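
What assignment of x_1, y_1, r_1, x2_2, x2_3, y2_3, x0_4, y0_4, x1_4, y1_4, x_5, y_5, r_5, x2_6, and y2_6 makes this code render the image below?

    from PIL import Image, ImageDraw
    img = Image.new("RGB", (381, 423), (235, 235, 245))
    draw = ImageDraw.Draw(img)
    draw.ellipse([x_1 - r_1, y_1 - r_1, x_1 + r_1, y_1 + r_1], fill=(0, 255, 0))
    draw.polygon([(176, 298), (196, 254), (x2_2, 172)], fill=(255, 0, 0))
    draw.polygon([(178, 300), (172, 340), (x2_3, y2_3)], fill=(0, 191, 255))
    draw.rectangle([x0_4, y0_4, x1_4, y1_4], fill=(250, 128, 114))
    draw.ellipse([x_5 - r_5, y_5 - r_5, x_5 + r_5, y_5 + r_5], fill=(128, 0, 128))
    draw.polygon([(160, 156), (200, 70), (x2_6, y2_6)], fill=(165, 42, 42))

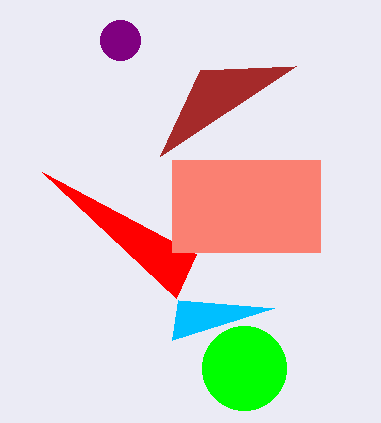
x_1 = 244, y_1 = 368, r_1 = 42, x2_2 = 42, x2_3 = 274, y2_3 = 308, x0_4 = 172, y0_4 = 160, x1_4 = 320, y1_4 = 252, x_5 = 120, y_5 = 40, r_5 = 20, x2_6 = 296, y2_6 = 66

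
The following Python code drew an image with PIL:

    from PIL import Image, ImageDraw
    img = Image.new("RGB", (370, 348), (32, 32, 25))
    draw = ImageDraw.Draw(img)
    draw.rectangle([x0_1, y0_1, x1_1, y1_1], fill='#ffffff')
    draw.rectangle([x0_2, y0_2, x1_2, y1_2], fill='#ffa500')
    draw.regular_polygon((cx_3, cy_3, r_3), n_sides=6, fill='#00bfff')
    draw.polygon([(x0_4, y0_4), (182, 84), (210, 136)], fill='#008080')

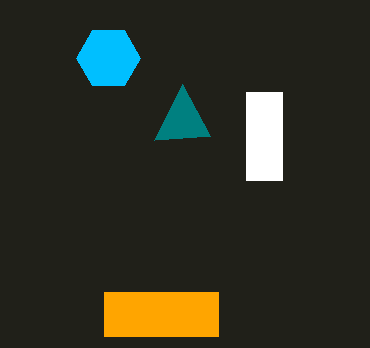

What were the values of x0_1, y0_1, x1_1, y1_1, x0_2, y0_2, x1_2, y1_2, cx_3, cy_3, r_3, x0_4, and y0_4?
x0_1 = 246
y0_1 = 92
x1_1 = 282
y1_1 = 180
x0_2 = 104
y0_2 = 292
x1_2 = 218
y1_2 = 336
cx_3 = 108
cy_3 = 58
r_3 = 32
x0_4 = 154
y0_4 = 140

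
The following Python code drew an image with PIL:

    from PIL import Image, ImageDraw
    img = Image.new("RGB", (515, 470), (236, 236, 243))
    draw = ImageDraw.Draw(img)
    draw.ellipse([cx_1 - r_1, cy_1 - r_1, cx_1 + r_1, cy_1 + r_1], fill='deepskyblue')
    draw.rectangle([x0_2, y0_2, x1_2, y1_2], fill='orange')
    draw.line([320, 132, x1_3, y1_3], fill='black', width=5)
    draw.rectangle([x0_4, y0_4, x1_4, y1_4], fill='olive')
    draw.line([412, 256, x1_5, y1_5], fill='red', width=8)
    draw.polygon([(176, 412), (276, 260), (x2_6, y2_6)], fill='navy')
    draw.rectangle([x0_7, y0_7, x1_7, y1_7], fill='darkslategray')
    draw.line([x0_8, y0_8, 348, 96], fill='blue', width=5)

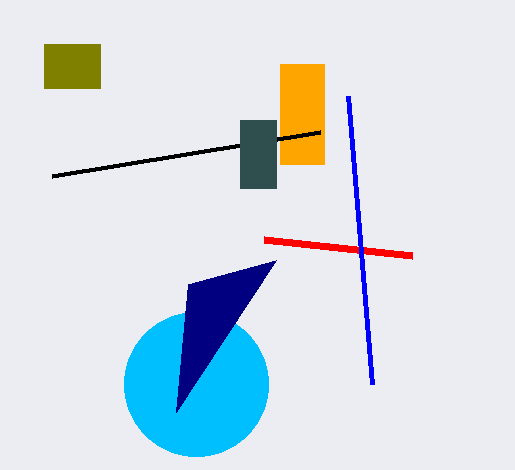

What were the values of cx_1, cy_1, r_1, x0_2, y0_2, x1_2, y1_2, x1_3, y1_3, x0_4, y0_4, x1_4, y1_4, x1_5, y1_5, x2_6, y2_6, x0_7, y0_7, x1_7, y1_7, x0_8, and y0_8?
cx_1 = 196
cy_1 = 384
r_1 = 72
x0_2 = 280
y0_2 = 64
x1_2 = 324
y1_2 = 164
x1_3 = 52
y1_3 = 176
x0_4 = 44
y0_4 = 44
x1_4 = 100
y1_4 = 88
x1_5 = 264
y1_5 = 240
x2_6 = 188
y2_6 = 284
x0_7 = 240
y0_7 = 120
x1_7 = 276
y1_7 = 188
x0_8 = 372
y0_8 = 384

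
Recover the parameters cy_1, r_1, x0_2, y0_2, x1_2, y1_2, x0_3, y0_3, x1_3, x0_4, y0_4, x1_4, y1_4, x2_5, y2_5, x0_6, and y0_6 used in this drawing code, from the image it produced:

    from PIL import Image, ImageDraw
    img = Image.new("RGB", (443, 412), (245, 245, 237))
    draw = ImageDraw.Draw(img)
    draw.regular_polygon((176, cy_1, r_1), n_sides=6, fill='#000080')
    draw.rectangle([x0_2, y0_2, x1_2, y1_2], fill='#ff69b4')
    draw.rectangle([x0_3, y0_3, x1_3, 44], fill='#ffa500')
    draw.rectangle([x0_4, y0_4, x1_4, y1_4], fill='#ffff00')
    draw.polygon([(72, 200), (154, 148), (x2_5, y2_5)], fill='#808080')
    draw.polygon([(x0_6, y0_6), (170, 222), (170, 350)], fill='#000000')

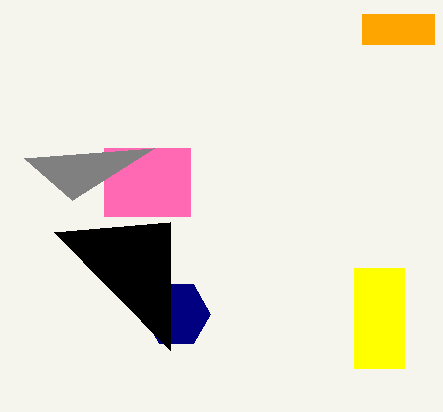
cy_1 = 314
r_1 = 34
x0_2 = 104
y0_2 = 148
x1_2 = 190
y1_2 = 216
x0_3 = 362
y0_3 = 14
x1_3 = 434
x0_4 = 354
y0_4 = 268
x1_4 = 404
y1_4 = 368
x2_5 = 24
y2_5 = 158
x0_6 = 54
y0_6 = 232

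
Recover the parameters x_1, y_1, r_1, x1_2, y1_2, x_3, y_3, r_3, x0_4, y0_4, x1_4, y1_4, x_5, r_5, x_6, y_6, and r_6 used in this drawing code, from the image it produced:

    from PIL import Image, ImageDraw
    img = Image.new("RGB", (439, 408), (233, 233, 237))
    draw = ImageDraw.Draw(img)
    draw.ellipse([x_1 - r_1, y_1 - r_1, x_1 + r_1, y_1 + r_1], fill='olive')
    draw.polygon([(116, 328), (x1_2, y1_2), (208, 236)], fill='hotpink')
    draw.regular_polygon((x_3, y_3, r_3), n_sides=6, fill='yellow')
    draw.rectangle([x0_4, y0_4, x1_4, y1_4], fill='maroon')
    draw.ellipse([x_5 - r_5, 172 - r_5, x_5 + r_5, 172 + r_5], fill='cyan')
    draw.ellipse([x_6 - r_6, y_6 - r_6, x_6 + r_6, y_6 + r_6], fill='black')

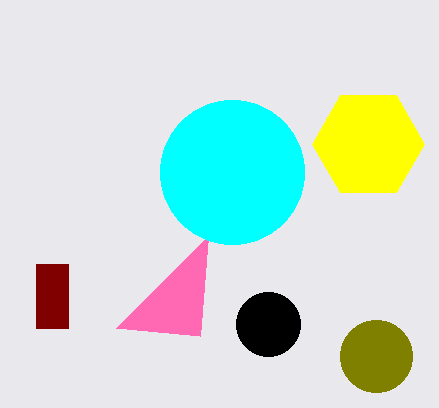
x_1 = 376; y_1 = 356; r_1 = 36; x1_2 = 200; y1_2 = 336; x_3 = 368; y_3 = 144; r_3 = 56; x0_4 = 36; y0_4 = 264; x1_4 = 68; y1_4 = 328; x_5 = 232; r_5 = 72; x_6 = 268; y_6 = 324; r_6 = 32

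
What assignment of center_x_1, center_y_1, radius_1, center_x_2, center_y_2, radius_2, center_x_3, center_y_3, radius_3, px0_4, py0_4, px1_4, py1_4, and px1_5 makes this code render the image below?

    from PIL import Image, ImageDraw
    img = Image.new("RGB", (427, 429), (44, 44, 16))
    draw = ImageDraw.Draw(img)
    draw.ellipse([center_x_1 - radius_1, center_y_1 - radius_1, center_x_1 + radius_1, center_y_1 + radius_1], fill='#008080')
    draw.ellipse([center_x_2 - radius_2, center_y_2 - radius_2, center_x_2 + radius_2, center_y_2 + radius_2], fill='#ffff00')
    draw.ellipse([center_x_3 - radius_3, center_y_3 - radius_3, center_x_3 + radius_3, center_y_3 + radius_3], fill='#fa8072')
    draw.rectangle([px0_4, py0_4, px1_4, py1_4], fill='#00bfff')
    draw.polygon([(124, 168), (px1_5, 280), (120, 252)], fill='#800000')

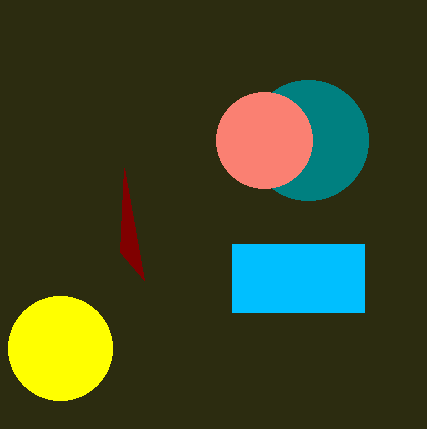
center_x_1 = 308
center_y_1 = 140
radius_1 = 60
center_x_2 = 60
center_y_2 = 348
radius_2 = 52
center_x_3 = 264
center_y_3 = 140
radius_3 = 48
px0_4 = 232
py0_4 = 244
px1_4 = 364
py1_4 = 312
px1_5 = 144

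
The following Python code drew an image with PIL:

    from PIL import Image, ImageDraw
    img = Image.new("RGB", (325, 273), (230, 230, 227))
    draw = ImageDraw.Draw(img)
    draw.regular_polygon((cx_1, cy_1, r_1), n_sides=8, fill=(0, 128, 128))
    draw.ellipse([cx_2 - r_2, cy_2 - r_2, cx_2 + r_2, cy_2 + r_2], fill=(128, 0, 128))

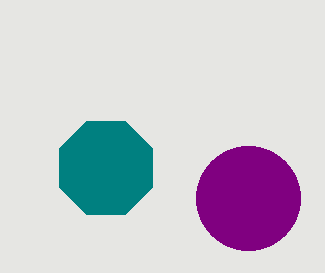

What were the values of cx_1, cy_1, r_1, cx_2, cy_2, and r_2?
cx_1 = 106, cy_1 = 168, r_1 = 50, cx_2 = 248, cy_2 = 198, r_2 = 52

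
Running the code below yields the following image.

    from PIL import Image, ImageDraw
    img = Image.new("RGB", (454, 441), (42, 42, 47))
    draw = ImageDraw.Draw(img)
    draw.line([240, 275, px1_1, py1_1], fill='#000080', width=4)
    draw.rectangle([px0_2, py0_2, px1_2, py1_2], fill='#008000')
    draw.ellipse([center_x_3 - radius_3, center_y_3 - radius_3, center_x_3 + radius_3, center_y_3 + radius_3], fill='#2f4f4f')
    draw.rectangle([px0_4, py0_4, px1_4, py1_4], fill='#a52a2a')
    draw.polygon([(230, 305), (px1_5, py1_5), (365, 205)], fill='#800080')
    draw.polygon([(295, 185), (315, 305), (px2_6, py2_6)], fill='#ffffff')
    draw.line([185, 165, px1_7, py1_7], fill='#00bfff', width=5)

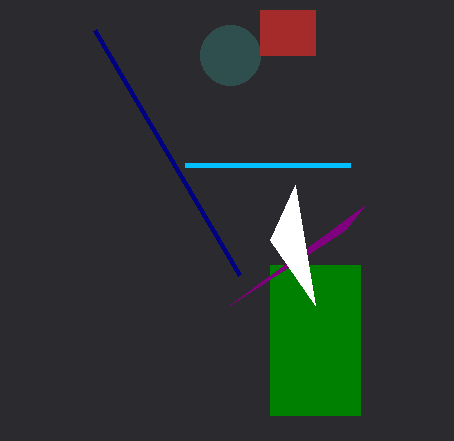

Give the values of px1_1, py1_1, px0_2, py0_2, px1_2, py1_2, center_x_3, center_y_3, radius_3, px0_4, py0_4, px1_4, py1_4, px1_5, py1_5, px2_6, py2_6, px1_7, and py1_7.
px1_1 = 95; py1_1 = 30; px0_2 = 270; py0_2 = 265; px1_2 = 360; py1_2 = 415; center_x_3 = 230; center_y_3 = 55; radius_3 = 30; px0_4 = 260; py0_4 = 10; px1_4 = 315; py1_4 = 55; px1_5 = 345; py1_5 = 230; px2_6 = 270; py2_6 = 240; px1_7 = 350; py1_7 = 165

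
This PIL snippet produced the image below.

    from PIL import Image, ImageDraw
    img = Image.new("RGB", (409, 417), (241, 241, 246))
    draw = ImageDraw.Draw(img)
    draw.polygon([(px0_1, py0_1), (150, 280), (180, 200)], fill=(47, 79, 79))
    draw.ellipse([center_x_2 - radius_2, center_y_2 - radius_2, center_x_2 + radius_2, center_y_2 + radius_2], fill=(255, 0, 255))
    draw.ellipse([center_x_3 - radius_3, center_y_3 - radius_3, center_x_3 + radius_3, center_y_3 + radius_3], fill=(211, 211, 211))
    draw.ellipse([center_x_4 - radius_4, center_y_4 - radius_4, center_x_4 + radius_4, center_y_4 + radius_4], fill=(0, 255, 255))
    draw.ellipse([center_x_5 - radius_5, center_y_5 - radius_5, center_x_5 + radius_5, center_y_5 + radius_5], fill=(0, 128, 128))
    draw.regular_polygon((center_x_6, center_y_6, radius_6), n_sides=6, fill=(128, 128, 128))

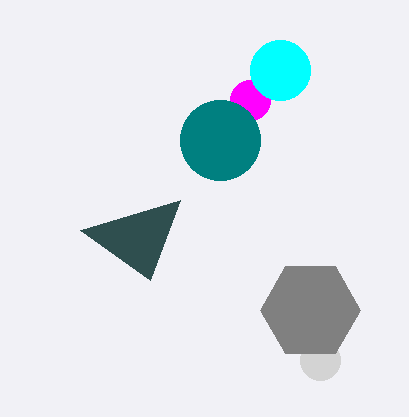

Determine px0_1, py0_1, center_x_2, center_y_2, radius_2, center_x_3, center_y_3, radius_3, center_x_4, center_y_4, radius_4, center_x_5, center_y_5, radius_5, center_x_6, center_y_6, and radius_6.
px0_1 = 80, py0_1 = 230, center_x_2 = 250, center_y_2 = 100, radius_2 = 20, center_x_3 = 320, center_y_3 = 360, radius_3 = 20, center_x_4 = 280, center_y_4 = 70, radius_4 = 30, center_x_5 = 220, center_y_5 = 140, radius_5 = 40, center_x_6 = 310, center_y_6 = 310, radius_6 = 50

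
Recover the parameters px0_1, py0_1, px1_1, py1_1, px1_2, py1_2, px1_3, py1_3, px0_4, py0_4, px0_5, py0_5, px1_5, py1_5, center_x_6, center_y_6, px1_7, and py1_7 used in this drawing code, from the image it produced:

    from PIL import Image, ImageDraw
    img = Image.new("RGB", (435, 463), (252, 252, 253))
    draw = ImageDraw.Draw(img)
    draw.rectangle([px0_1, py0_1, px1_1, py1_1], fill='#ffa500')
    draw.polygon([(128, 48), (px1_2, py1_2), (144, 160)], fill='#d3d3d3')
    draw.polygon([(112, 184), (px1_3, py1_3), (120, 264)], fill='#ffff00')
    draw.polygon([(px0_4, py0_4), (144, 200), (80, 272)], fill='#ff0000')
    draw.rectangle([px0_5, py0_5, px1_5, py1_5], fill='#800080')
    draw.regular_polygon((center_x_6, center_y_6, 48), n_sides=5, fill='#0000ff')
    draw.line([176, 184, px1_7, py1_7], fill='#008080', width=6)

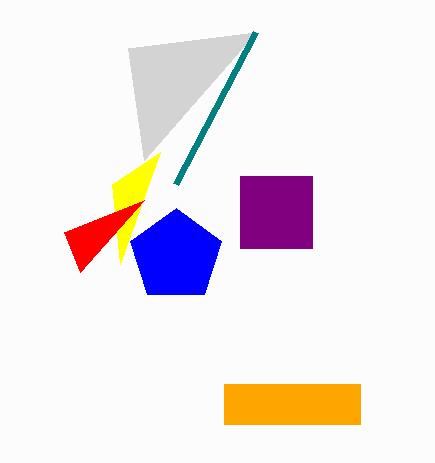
px0_1 = 224
py0_1 = 384
px1_1 = 360
py1_1 = 424
px1_2 = 256
py1_2 = 32
px1_3 = 160
py1_3 = 152
px0_4 = 64
py0_4 = 232
px0_5 = 240
py0_5 = 176
px1_5 = 312
py1_5 = 248
center_x_6 = 176
center_y_6 = 256
px1_7 = 256
py1_7 = 32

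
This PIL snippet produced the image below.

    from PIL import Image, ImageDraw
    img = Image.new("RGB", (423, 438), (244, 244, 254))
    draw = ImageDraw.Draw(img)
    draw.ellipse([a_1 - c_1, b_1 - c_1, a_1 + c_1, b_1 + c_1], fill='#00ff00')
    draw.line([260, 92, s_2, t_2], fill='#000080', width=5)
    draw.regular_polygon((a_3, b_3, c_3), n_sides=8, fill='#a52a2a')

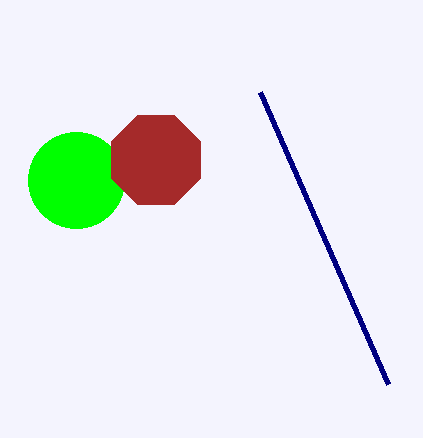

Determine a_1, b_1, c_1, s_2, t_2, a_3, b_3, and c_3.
a_1 = 76
b_1 = 180
c_1 = 48
s_2 = 388
t_2 = 384
a_3 = 156
b_3 = 160
c_3 = 48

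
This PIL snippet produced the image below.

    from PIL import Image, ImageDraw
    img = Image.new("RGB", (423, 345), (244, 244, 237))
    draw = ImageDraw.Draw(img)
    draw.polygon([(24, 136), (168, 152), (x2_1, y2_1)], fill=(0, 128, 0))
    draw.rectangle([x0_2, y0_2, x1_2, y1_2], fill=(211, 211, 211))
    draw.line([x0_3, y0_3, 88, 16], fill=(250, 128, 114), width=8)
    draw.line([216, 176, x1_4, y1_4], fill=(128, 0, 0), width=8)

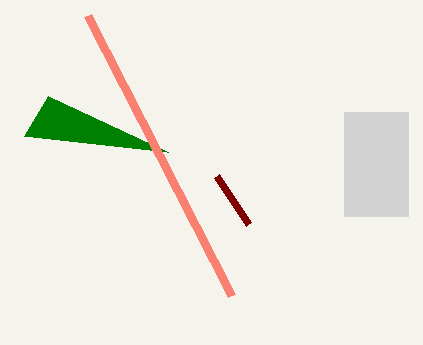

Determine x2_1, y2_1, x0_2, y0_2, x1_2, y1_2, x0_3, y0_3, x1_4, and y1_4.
x2_1 = 48, y2_1 = 96, x0_2 = 344, y0_2 = 112, x1_2 = 408, y1_2 = 216, x0_3 = 232, y0_3 = 296, x1_4 = 248, y1_4 = 224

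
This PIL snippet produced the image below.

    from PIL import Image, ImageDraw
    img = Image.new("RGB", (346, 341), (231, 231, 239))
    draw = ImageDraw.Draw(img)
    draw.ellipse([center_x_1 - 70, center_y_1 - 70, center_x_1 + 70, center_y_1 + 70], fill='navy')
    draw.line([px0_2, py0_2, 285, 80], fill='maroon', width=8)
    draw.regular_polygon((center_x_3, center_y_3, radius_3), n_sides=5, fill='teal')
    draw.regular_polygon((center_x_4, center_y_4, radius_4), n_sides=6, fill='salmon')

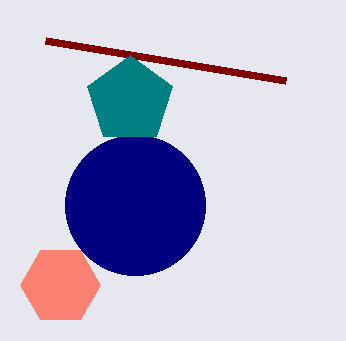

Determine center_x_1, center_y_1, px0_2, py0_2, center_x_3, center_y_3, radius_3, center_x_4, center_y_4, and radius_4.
center_x_1 = 135, center_y_1 = 205, px0_2 = 45, py0_2 = 40, center_x_3 = 130, center_y_3 = 100, radius_3 = 45, center_x_4 = 60, center_y_4 = 285, radius_4 = 40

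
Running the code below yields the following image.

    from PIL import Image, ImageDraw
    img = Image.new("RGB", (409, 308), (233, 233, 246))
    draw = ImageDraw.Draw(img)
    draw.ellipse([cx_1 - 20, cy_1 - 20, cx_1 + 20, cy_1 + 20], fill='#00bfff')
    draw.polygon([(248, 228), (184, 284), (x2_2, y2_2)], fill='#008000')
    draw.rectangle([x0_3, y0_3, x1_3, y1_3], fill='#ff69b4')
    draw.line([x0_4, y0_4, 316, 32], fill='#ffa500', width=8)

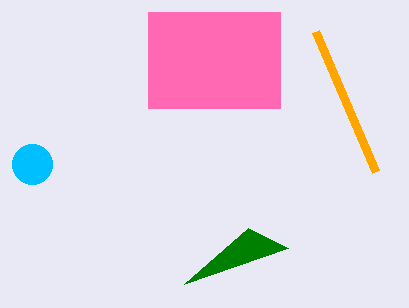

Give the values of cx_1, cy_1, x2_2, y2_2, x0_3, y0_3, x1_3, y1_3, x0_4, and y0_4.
cx_1 = 32
cy_1 = 164
x2_2 = 288
y2_2 = 248
x0_3 = 148
y0_3 = 12
x1_3 = 280
y1_3 = 108
x0_4 = 376
y0_4 = 172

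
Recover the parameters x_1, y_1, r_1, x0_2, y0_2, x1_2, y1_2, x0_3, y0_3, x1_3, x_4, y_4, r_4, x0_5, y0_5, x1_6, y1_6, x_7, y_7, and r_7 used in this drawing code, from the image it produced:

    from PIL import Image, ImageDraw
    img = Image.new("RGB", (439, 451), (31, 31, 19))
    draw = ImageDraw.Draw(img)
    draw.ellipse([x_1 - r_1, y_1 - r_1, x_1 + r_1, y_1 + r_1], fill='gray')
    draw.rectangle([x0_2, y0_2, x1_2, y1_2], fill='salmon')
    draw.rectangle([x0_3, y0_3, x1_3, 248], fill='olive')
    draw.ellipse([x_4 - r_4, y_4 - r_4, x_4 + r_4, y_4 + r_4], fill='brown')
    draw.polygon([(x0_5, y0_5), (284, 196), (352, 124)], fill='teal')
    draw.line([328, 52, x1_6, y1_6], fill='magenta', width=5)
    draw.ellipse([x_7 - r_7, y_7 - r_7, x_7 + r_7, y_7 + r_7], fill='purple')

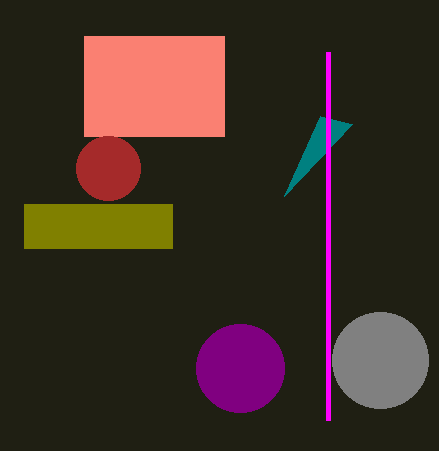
x_1 = 380
y_1 = 360
r_1 = 48
x0_2 = 84
y0_2 = 36
x1_2 = 224
y1_2 = 136
x0_3 = 24
y0_3 = 204
x1_3 = 172
x_4 = 108
y_4 = 168
r_4 = 32
x0_5 = 320
y0_5 = 116
x1_6 = 328
y1_6 = 420
x_7 = 240
y_7 = 368
r_7 = 44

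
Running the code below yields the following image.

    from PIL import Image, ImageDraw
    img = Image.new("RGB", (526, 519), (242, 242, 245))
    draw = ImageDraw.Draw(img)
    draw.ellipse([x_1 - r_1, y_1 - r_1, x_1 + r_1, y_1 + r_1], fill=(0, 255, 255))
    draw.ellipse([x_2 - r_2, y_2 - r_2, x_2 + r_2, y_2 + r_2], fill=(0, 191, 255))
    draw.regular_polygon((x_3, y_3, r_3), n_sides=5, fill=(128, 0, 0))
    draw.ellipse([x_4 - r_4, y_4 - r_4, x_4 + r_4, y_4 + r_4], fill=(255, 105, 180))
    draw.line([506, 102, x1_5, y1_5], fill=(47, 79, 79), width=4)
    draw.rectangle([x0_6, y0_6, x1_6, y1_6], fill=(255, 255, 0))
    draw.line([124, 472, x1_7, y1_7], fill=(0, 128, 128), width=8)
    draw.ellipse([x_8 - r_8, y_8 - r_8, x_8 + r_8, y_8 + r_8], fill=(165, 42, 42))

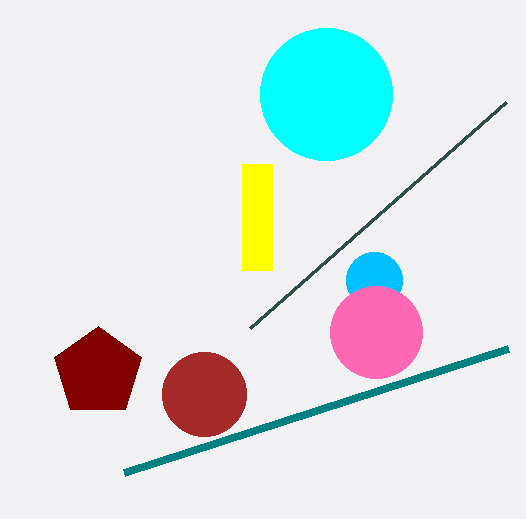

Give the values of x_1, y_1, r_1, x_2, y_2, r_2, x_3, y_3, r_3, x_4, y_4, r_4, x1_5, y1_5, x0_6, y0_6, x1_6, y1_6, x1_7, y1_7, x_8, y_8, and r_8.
x_1 = 326
y_1 = 94
r_1 = 66
x_2 = 374
y_2 = 280
r_2 = 28
x_3 = 98
y_3 = 372
r_3 = 46
x_4 = 376
y_4 = 332
r_4 = 46
x1_5 = 250
y1_5 = 328
x0_6 = 242
y0_6 = 164
x1_6 = 272
y1_6 = 270
x1_7 = 508
y1_7 = 348
x_8 = 204
y_8 = 394
r_8 = 42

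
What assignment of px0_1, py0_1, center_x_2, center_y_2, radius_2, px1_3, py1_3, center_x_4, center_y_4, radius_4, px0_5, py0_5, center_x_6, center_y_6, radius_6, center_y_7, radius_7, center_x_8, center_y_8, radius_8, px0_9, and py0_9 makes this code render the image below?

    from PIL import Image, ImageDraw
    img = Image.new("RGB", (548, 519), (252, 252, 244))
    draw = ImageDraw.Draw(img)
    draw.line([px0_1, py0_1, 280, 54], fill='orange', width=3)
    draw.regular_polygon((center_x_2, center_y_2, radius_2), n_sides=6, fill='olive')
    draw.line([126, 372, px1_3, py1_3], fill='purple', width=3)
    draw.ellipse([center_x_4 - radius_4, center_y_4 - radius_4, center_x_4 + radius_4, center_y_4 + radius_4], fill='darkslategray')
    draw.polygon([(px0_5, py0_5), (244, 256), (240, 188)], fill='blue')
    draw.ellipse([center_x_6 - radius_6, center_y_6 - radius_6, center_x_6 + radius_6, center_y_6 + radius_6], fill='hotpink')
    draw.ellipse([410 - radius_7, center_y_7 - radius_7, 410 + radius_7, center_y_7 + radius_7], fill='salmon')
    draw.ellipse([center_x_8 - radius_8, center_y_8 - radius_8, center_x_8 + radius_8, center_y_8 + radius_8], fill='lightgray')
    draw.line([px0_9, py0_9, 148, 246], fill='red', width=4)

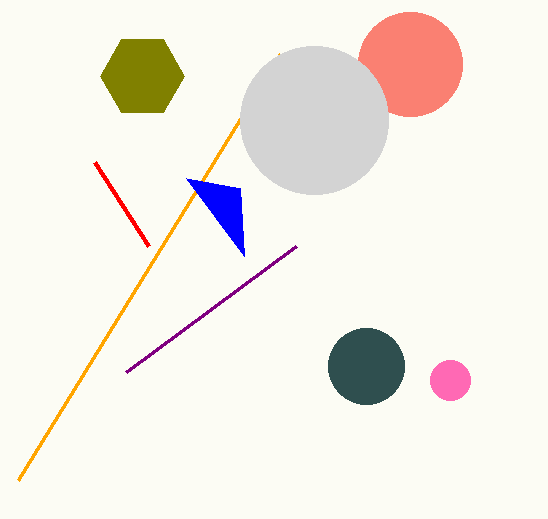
px0_1 = 18
py0_1 = 480
center_x_2 = 142
center_y_2 = 76
radius_2 = 42
px1_3 = 296
py1_3 = 246
center_x_4 = 366
center_y_4 = 366
radius_4 = 38
px0_5 = 186
py0_5 = 178
center_x_6 = 450
center_y_6 = 380
radius_6 = 20
center_y_7 = 64
radius_7 = 52
center_x_8 = 314
center_y_8 = 120
radius_8 = 74
px0_9 = 94
py0_9 = 162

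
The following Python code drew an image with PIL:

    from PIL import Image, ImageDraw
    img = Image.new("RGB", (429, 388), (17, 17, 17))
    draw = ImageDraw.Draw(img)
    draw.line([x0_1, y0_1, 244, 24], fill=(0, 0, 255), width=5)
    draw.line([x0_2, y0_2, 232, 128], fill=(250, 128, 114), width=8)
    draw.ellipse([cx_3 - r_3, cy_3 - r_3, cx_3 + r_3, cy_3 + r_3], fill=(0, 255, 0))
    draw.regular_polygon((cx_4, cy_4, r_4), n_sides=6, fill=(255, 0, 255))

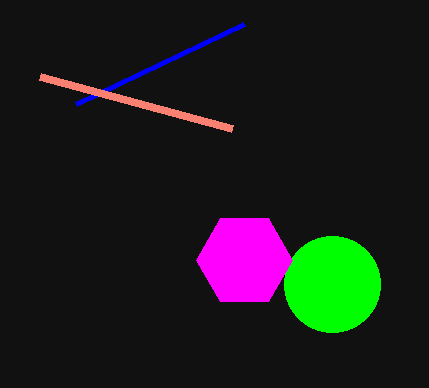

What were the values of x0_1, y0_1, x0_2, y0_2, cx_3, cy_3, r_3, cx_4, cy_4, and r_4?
x0_1 = 76, y0_1 = 104, x0_2 = 40, y0_2 = 76, cx_3 = 332, cy_3 = 284, r_3 = 48, cx_4 = 244, cy_4 = 260, r_4 = 48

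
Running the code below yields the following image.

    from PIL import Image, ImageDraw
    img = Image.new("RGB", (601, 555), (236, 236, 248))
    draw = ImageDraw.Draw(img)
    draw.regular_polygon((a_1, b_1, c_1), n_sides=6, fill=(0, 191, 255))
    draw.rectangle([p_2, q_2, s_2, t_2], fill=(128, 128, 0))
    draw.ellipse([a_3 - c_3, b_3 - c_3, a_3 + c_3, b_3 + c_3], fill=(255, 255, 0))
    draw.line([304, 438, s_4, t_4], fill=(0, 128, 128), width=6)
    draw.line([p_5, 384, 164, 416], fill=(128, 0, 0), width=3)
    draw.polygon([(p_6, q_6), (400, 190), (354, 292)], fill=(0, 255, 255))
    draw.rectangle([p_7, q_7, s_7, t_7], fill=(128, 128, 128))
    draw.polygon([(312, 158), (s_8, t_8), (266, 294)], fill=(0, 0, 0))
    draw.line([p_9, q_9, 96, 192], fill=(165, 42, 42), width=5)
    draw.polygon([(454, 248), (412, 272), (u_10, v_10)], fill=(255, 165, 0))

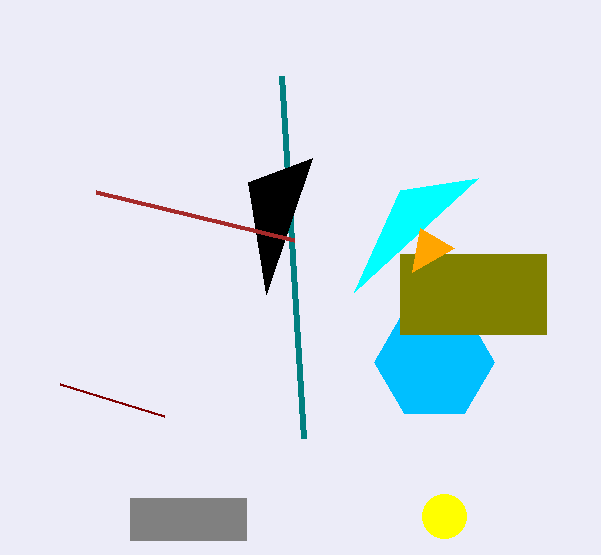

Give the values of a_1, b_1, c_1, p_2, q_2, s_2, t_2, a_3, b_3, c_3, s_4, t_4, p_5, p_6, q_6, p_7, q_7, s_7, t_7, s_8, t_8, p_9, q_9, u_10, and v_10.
a_1 = 434, b_1 = 362, c_1 = 60, p_2 = 400, q_2 = 254, s_2 = 546, t_2 = 334, a_3 = 444, b_3 = 516, c_3 = 22, s_4 = 282, t_4 = 76, p_5 = 60, p_6 = 478, q_6 = 178, p_7 = 130, q_7 = 498, s_7 = 246, t_7 = 540, s_8 = 248, t_8 = 182, p_9 = 294, q_9 = 240, u_10 = 420, v_10 = 228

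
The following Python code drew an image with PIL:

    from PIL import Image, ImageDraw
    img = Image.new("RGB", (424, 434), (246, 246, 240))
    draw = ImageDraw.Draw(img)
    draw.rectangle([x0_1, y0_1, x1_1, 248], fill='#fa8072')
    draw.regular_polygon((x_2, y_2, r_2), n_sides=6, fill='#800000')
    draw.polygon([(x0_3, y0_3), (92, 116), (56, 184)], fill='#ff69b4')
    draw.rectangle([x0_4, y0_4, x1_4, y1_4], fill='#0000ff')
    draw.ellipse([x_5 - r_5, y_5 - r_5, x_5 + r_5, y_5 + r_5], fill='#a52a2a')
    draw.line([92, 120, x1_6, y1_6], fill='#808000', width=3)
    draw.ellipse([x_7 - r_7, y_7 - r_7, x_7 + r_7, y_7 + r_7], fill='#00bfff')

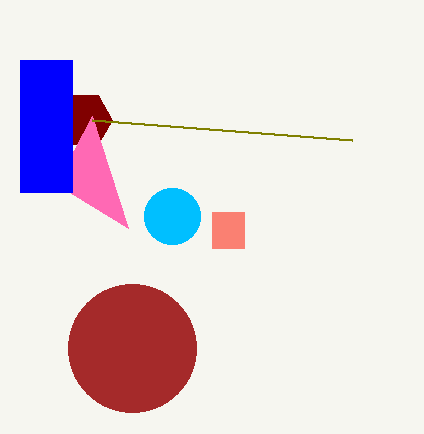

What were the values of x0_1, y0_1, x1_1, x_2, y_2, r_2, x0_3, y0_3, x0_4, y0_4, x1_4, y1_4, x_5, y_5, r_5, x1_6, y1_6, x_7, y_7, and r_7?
x0_1 = 212; y0_1 = 212; x1_1 = 244; x_2 = 84; y_2 = 120; r_2 = 28; x0_3 = 128; y0_3 = 228; x0_4 = 20; y0_4 = 60; x1_4 = 72; y1_4 = 192; x_5 = 132; y_5 = 348; r_5 = 64; x1_6 = 352; y1_6 = 140; x_7 = 172; y_7 = 216; r_7 = 28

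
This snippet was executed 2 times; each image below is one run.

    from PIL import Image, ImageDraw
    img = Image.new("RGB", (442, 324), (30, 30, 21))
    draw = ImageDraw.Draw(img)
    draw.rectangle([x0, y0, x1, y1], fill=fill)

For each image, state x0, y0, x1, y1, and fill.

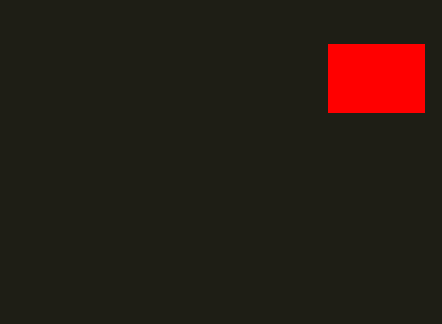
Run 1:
x0 = 328, y0 = 44, x1 = 424, y1 = 112, fill = 'red'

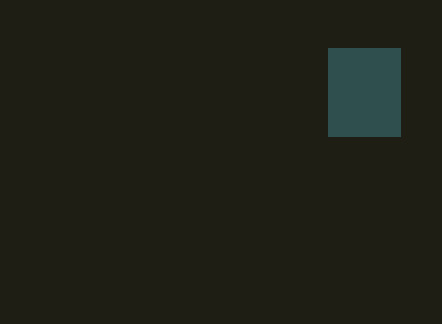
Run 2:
x0 = 328; y0 = 48; x1 = 400; y1 = 136; fill = 'darkslategray'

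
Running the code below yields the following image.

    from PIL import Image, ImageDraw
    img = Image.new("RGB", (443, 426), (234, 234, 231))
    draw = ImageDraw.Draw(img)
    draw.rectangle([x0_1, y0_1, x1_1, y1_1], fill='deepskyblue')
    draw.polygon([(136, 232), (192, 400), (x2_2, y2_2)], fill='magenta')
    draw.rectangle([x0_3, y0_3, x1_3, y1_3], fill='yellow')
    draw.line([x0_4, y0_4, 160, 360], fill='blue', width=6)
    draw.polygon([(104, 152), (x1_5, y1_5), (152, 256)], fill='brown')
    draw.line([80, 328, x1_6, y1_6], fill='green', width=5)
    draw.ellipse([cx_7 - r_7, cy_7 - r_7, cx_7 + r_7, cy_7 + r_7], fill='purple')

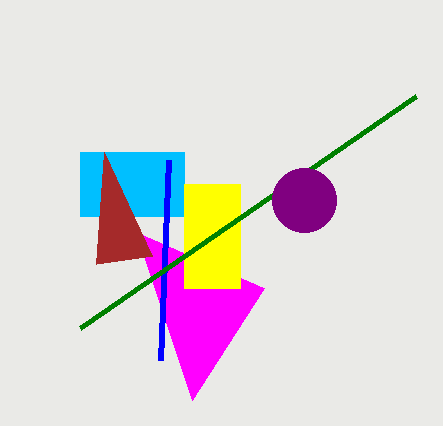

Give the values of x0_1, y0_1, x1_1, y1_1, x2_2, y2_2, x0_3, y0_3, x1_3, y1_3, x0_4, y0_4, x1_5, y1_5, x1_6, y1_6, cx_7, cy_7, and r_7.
x0_1 = 80, y0_1 = 152, x1_1 = 184, y1_1 = 216, x2_2 = 264, y2_2 = 288, x0_3 = 184, y0_3 = 184, x1_3 = 240, y1_3 = 288, x0_4 = 168, y0_4 = 160, x1_5 = 96, y1_5 = 264, x1_6 = 416, y1_6 = 96, cx_7 = 304, cy_7 = 200, r_7 = 32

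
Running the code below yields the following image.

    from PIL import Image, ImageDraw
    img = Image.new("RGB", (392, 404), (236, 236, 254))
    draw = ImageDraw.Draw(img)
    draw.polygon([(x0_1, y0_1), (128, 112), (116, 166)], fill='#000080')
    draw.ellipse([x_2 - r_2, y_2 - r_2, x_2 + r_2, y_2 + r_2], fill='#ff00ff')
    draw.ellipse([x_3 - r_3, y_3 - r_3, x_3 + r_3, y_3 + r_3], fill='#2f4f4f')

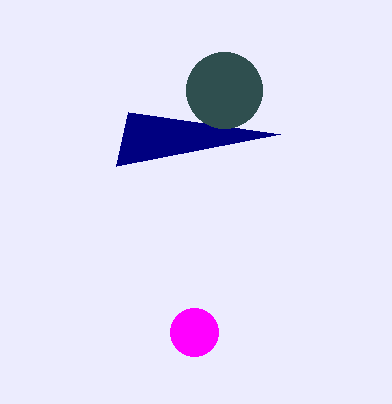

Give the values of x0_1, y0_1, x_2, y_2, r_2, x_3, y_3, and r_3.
x0_1 = 280, y0_1 = 134, x_2 = 194, y_2 = 332, r_2 = 24, x_3 = 224, y_3 = 90, r_3 = 38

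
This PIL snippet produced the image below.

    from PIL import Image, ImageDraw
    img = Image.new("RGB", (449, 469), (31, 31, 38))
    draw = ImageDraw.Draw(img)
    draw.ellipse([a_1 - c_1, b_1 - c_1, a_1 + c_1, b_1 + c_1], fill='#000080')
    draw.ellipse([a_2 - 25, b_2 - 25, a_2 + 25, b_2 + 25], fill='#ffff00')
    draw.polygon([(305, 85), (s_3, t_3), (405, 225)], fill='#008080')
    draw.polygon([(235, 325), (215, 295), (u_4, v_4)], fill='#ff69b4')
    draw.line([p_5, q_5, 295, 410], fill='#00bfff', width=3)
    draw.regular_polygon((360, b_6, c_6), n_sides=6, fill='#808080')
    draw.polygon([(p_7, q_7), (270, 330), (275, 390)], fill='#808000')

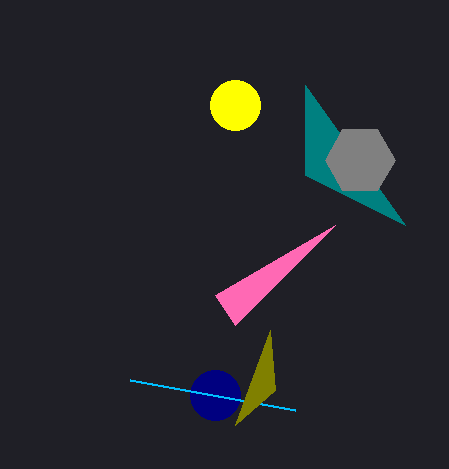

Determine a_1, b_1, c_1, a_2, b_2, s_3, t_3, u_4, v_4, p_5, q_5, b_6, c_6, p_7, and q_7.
a_1 = 215
b_1 = 395
c_1 = 25
a_2 = 235
b_2 = 105
s_3 = 305
t_3 = 175
u_4 = 335
v_4 = 225
p_5 = 130
q_5 = 380
b_6 = 160
c_6 = 35
p_7 = 235
q_7 = 425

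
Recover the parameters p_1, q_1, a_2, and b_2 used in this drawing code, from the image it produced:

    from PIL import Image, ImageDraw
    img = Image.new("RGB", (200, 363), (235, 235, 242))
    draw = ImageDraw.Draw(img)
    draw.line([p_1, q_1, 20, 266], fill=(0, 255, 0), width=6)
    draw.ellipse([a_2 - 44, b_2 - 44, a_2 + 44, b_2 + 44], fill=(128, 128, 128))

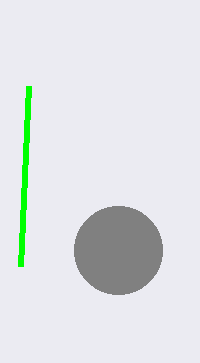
p_1 = 28; q_1 = 86; a_2 = 118; b_2 = 250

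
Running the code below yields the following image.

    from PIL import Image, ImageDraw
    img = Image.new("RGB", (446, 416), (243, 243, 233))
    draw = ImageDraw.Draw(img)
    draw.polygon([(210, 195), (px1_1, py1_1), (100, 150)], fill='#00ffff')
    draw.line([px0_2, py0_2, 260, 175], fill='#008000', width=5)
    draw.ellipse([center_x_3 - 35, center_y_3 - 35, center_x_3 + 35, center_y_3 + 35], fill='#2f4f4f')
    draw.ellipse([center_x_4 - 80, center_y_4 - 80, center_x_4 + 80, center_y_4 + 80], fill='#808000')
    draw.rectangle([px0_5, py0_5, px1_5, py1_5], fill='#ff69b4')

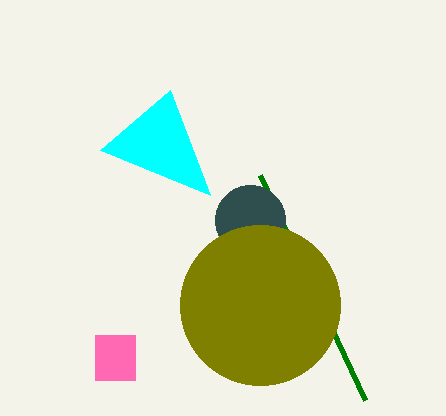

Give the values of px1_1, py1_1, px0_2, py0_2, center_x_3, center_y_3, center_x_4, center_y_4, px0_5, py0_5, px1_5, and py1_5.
px1_1 = 170, py1_1 = 90, px0_2 = 365, py0_2 = 400, center_x_3 = 250, center_y_3 = 220, center_x_4 = 260, center_y_4 = 305, px0_5 = 95, py0_5 = 335, px1_5 = 135, py1_5 = 380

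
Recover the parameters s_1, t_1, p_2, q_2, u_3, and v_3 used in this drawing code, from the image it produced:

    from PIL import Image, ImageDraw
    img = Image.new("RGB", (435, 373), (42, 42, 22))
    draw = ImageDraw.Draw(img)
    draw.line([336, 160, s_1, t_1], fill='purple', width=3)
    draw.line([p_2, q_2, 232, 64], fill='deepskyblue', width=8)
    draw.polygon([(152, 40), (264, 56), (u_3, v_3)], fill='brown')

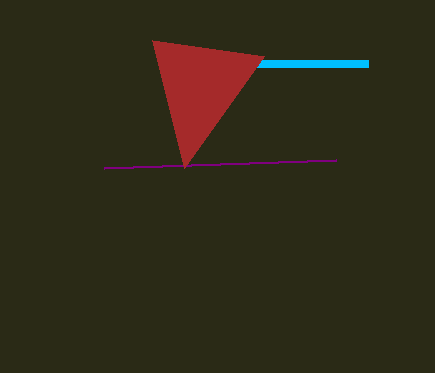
s_1 = 104; t_1 = 168; p_2 = 368; q_2 = 64; u_3 = 184; v_3 = 168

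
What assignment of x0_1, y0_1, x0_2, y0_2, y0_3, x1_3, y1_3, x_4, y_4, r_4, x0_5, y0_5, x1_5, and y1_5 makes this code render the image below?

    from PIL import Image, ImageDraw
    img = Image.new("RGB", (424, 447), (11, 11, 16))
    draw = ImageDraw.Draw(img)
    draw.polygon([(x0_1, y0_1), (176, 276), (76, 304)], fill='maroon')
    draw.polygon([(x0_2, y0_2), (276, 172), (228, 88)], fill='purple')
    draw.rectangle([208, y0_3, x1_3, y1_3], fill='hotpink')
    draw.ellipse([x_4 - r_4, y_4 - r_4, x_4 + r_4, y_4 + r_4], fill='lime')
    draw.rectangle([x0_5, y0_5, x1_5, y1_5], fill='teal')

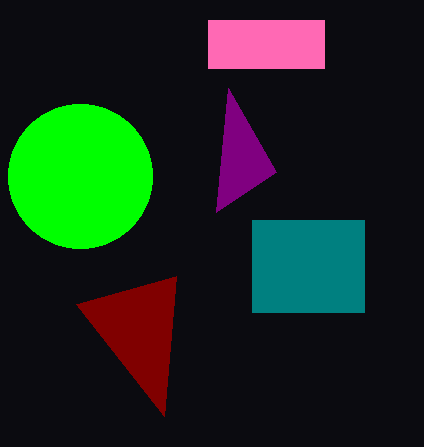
x0_1 = 164, y0_1 = 416, x0_2 = 216, y0_2 = 212, y0_3 = 20, x1_3 = 324, y1_3 = 68, x_4 = 80, y_4 = 176, r_4 = 72, x0_5 = 252, y0_5 = 220, x1_5 = 364, y1_5 = 312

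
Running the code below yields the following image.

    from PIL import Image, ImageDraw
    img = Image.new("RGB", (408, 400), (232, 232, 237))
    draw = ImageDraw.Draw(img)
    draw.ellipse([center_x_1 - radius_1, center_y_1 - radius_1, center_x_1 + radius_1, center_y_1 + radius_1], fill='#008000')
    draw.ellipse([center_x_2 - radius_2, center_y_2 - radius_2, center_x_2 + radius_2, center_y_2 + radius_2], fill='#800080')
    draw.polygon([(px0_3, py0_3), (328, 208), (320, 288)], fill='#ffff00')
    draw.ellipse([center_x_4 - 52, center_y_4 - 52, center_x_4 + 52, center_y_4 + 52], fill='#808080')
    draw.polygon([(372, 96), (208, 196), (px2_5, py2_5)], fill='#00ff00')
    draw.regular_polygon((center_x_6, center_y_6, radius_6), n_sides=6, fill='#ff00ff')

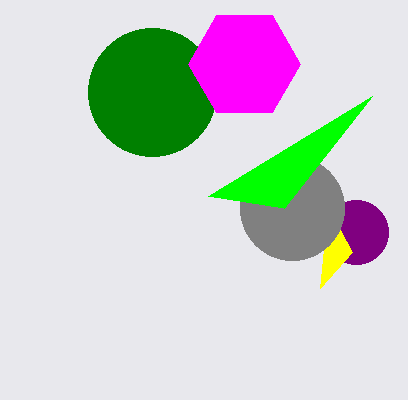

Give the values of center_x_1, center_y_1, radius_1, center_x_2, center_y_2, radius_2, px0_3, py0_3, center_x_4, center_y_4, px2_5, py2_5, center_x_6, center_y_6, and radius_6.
center_x_1 = 152, center_y_1 = 92, radius_1 = 64, center_x_2 = 356, center_y_2 = 232, radius_2 = 32, px0_3 = 352, py0_3 = 252, center_x_4 = 292, center_y_4 = 208, px2_5 = 284, py2_5 = 208, center_x_6 = 244, center_y_6 = 64, radius_6 = 56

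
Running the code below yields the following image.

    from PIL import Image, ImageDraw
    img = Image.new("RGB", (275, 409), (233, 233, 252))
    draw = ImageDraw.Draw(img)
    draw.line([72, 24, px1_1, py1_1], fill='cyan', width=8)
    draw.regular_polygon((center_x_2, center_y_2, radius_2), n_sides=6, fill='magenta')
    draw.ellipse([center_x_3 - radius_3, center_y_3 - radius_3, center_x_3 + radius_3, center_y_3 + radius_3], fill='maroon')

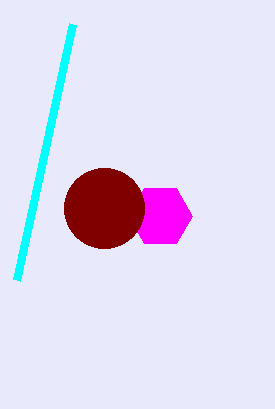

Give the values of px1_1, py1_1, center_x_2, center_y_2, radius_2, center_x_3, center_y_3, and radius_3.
px1_1 = 16; py1_1 = 280; center_x_2 = 160; center_y_2 = 216; radius_2 = 32; center_x_3 = 104; center_y_3 = 208; radius_3 = 40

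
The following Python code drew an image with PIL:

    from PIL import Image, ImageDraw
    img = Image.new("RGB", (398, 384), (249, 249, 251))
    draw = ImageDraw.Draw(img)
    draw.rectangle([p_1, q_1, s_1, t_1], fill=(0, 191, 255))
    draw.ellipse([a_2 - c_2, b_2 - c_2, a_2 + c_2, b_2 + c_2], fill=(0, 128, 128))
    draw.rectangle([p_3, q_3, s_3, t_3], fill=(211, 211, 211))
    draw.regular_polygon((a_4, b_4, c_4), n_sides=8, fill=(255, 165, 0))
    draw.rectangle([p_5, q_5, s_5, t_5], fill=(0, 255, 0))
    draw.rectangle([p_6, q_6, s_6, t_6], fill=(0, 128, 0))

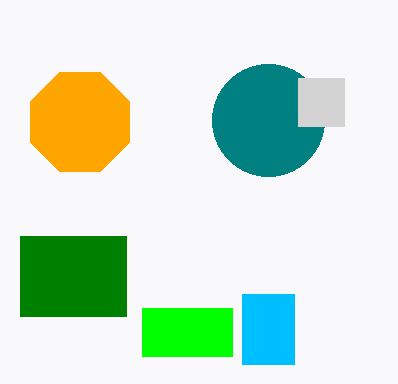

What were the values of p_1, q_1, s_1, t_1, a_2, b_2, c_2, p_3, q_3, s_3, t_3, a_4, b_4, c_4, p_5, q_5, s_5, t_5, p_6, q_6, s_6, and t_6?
p_1 = 242
q_1 = 294
s_1 = 294
t_1 = 364
a_2 = 268
b_2 = 120
c_2 = 56
p_3 = 298
q_3 = 78
s_3 = 344
t_3 = 126
a_4 = 80
b_4 = 122
c_4 = 54
p_5 = 142
q_5 = 308
s_5 = 232
t_5 = 356
p_6 = 20
q_6 = 236
s_6 = 126
t_6 = 316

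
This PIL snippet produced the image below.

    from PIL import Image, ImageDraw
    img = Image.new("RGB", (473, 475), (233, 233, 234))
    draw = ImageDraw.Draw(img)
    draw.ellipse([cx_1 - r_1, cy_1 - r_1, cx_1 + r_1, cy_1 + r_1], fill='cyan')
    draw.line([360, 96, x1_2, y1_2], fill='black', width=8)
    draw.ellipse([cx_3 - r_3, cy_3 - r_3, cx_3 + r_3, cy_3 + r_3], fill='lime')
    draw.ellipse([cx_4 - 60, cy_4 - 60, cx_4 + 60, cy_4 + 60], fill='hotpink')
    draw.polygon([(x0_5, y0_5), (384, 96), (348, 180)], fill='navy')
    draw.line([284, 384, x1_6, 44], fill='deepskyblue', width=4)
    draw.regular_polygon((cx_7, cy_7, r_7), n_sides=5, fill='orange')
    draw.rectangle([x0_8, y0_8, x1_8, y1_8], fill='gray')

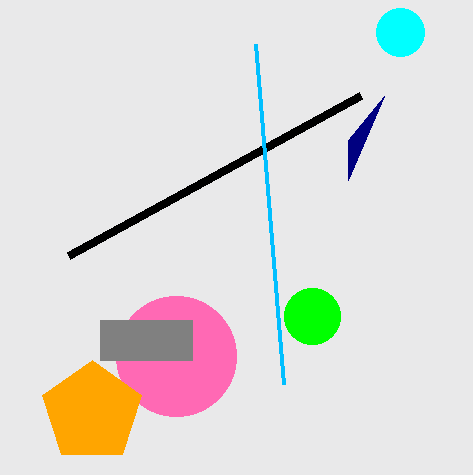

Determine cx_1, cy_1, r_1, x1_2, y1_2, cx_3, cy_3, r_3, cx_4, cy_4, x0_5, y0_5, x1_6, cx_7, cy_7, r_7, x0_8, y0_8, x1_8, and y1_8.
cx_1 = 400; cy_1 = 32; r_1 = 24; x1_2 = 68; y1_2 = 256; cx_3 = 312; cy_3 = 316; r_3 = 28; cx_4 = 176; cy_4 = 356; x0_5 = 348; y0_5 = 140; x1_6 = 256; cx_7 = 92; cy_7 = 412; r_7 = 52; x0_8 = 100; y0_8 = 320; x1_8 = 192; y1_8 = 360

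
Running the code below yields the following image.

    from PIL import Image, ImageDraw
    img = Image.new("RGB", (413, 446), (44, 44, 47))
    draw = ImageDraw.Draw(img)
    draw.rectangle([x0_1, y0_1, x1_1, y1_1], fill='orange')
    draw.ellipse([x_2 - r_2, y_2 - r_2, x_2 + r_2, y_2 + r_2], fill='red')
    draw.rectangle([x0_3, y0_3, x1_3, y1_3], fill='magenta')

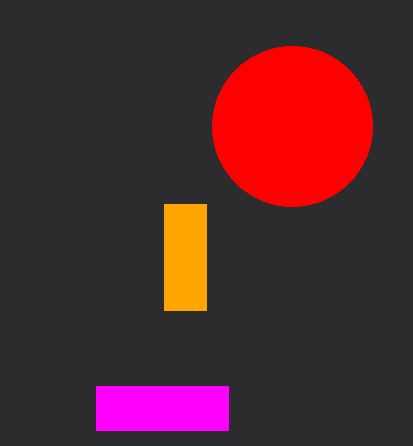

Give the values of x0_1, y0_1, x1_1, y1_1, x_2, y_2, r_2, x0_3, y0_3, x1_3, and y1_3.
x0_1 = 164, y0_1 = 204, x1_1 = 206, y1_1 = 310, x_2 = 292, y_2 = 126, r_2 = 80, x0_3 = 96, y0_3 = 386, x1_3 = 228, y1_3 = 430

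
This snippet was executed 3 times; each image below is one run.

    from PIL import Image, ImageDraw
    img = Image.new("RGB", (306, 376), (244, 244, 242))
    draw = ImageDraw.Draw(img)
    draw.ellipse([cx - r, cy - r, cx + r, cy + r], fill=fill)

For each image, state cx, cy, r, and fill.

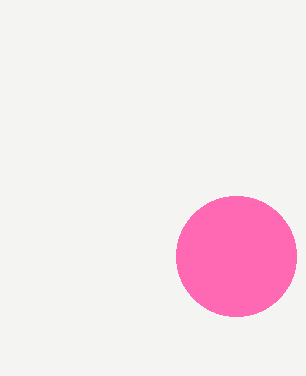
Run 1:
cx = 236
cy = 256
r = 60
fill = 'hotpink'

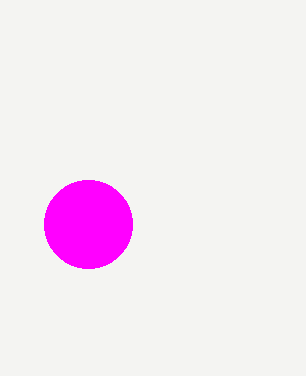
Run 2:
cx = 88; cy = 224; r = 44; fill = 'magenta'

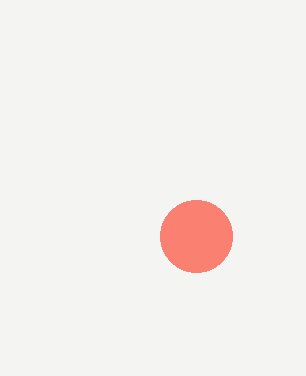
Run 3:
cx = 196, cy = 236, r = 36, fill = 'salmon'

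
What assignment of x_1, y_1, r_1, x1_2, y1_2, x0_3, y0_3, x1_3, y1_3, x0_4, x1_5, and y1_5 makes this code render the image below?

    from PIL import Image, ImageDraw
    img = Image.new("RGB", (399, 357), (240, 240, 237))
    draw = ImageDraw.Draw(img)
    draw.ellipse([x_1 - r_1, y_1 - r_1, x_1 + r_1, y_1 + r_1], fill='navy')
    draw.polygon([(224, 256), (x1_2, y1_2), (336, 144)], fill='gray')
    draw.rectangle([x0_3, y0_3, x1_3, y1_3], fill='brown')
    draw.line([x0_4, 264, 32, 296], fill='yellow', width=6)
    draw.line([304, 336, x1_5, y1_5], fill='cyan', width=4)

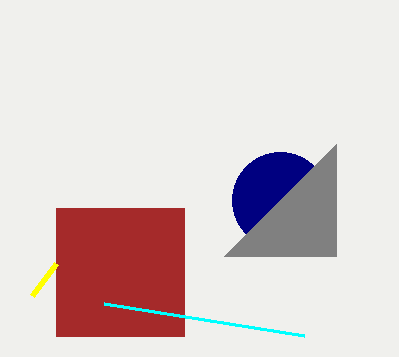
x_1 = 280, y_1 = 200, r_1 = 48, x1_2 = 336, y1_2 = 256, x0_3 = 56, y0_3 = 208, x1_3 = 184, y1_3 = 336, x0_4 = 56, x1_5 = 104, y1_5 = 304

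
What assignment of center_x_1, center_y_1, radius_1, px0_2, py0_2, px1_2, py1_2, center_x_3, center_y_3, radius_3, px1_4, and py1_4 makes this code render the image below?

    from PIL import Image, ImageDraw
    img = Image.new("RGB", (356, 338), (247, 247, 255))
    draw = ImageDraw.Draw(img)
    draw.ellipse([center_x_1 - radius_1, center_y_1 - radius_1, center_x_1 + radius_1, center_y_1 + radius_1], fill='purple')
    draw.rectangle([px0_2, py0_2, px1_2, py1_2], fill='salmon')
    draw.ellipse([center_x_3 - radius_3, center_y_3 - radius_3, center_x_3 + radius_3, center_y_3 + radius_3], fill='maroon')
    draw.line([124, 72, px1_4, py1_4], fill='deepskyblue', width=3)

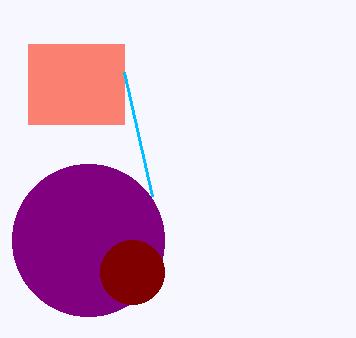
center_x_1 = 88
center_y_1 = 240
radius_1 = 76
px0_2 = 28
py0_2 = 44
px1_2 = 124
py1_2 = 124
center_x_3 = 132
center_y_3 = 272
radius_3 = 32
px1_4 = 152
py1_4 = 196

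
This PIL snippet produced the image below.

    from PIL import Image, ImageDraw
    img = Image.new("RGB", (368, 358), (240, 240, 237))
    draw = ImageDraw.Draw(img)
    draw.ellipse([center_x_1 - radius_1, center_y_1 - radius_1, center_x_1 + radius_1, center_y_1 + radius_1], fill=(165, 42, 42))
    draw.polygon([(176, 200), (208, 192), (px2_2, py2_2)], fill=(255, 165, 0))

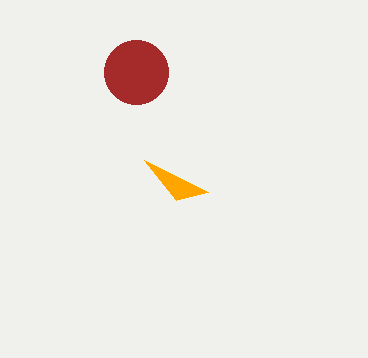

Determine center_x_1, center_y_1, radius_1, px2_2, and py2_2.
center_x_1 = 136
center_y_1 = 72
radius_1 = 32
px2_2 = 144
py2_2 = 160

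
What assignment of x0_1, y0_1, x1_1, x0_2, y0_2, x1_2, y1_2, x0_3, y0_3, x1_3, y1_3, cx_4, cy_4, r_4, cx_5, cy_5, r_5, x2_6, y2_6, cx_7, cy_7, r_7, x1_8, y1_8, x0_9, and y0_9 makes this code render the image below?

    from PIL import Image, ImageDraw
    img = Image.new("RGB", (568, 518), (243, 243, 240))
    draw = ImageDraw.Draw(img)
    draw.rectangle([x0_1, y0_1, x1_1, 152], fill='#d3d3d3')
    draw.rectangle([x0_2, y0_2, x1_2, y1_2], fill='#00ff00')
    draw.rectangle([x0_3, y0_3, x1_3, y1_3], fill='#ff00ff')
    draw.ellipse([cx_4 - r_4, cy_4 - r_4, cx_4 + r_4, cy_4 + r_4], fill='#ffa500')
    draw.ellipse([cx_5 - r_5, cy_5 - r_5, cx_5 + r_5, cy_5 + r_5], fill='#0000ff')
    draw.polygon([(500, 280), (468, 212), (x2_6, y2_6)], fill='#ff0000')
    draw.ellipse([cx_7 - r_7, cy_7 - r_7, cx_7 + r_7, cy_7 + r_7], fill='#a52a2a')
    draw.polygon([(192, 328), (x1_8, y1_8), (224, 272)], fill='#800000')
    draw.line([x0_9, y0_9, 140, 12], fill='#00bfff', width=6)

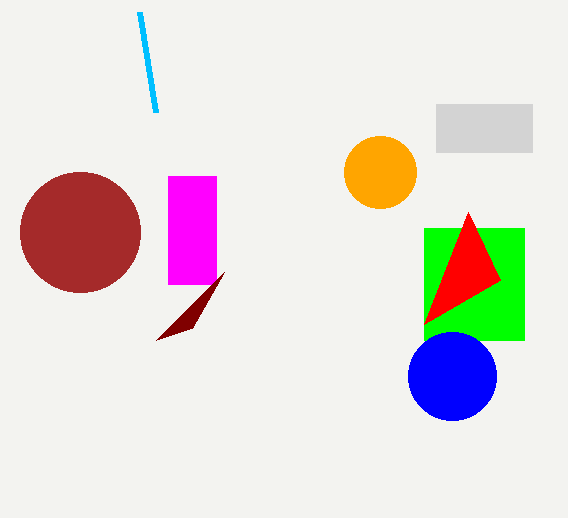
x0_1 = 436
y0_1 = 104
x1_1 = 532
x0_2 = 424
y0_2 = 228
x1_2 = 524
y1_2 = 340
x0_3 = 168
y0_3 = 176
x1_3 = 216
y1_3 = 284
cx_4 = 380
cy_4 = 172
r_4 = 36
cx_5 = 452
cy_5 = 376
r_5 = 44
x2_6 = 424
y2_6 = 324
cx_7 = 80
cy_7 = 232
r_7 = 60
x1_8 = 156
y1_8 = 340
x0_9 = 156
y0_9 = 112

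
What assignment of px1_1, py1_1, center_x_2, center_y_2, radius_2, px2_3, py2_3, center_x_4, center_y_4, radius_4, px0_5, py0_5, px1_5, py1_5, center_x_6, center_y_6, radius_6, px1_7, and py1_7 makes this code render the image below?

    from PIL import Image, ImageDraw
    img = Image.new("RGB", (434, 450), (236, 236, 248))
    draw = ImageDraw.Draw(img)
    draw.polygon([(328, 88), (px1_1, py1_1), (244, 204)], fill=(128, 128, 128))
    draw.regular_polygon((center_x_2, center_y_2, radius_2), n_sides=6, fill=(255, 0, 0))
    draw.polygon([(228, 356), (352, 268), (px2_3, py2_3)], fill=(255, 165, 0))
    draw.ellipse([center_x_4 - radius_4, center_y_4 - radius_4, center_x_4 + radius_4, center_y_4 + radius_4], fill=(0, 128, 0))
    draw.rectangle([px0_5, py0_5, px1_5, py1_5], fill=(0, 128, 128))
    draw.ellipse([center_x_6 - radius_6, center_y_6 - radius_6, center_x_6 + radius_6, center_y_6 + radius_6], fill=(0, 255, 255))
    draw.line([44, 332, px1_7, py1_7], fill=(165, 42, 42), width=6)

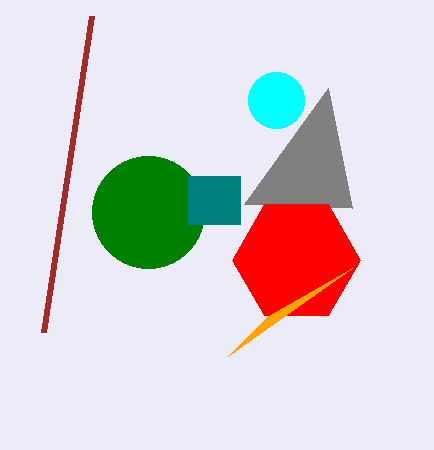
px1_1 = 352
py1_1 = 208
center_x_2 = 296
center_y_2 = 260
radius_2 = 64
px2_3 = 268
py2_3 = 316
center_x_4 = 148
center_y_4 = 212
radius_4 = 56
px0_5 = 188
py0_5 = 176
px1_5 = 240
py1_5 = 224
center_x_6 = 276
center_y_6 = 100
radius_6 = 28
px1_7 = 92
py1_7 = 16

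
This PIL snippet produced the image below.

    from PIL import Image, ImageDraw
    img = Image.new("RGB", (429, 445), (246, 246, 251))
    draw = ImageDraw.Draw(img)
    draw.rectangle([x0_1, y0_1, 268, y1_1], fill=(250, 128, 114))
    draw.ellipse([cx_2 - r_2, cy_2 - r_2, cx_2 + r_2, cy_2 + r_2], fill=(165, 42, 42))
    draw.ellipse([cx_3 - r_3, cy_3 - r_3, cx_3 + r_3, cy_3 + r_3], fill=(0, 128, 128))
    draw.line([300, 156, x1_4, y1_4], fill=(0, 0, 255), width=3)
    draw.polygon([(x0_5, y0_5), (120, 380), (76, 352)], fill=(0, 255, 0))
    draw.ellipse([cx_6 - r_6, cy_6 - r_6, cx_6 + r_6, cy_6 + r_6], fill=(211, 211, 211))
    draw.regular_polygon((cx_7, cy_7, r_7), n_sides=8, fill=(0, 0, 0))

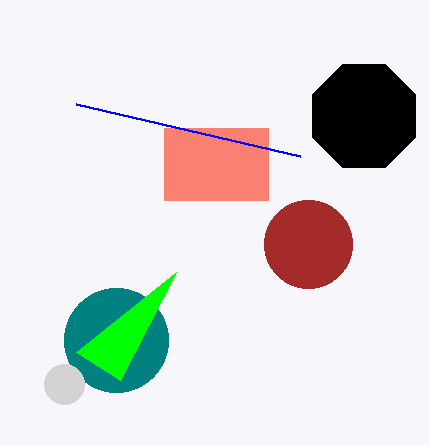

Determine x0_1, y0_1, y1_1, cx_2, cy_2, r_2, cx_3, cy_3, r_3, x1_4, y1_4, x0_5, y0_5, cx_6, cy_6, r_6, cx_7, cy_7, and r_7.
x0_1 = 164
y0_1 = 128
y1_1 = 200
cx_2 = 308
cy_2 = 244
r_2 = 44
cx_3 = 116
cy_3 = 340
r_3 = 52
x1_4 = 76
y1_4 = 104
x0_5 = 176
y0_5 = 272
cx_6 = 64
cy_6 = 384
r_6 = 20
cx_7 = 364
cy_7 = 116
r_7 = 56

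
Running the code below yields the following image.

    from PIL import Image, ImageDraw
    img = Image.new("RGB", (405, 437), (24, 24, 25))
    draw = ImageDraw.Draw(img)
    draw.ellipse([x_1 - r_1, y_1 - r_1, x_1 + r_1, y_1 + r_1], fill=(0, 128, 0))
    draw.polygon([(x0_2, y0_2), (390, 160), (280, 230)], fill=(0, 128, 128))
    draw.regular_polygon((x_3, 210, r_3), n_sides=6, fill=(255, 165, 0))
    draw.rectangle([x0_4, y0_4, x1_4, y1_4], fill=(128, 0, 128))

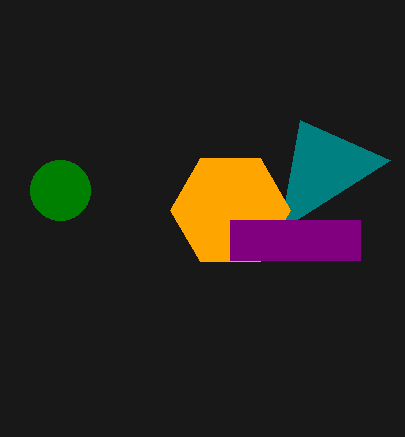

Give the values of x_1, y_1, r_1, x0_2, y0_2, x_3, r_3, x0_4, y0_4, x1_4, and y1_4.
x_1 = 60, y_1 = 190, r_1 = 30, x0_2 = 300, y0_2 = 120, x_3 = 230, r_3 = 60, x0_4 = 230, y0_4 = 220, x1_4 = 360, y1_4 = 260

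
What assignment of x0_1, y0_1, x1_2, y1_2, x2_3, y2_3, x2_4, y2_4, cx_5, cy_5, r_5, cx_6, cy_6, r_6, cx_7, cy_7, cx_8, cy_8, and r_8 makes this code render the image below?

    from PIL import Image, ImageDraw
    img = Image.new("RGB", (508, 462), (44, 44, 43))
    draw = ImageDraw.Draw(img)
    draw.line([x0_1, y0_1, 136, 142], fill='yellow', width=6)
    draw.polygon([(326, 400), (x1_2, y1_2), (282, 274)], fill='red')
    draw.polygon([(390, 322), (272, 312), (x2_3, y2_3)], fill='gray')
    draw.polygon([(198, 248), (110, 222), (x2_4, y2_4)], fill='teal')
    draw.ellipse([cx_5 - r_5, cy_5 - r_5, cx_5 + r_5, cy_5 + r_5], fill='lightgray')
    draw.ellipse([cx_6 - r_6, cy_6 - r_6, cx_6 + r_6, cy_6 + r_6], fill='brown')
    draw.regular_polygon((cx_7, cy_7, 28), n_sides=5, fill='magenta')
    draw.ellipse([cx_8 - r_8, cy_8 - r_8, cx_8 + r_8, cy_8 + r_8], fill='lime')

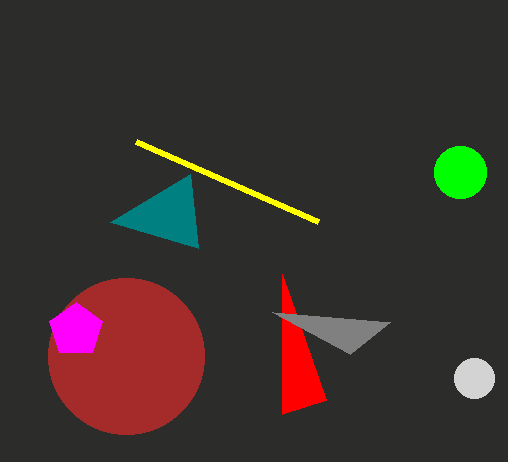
x0_1 = 318
y0_1 = 222
x1_2 = 282
y1_2 = 414
x2_3 = 350
y2_3 = 354
x2_4 = 190
y2_4 = 174
cx_5 = 474
cy_5 = 378
r_5 = 20
cx_6 = 126
cy_6 = 356
r_6 = 78
cx_7 = 76
cy_7 = 330
cx_8 = 460
cy_8 = 172
r_8 = 26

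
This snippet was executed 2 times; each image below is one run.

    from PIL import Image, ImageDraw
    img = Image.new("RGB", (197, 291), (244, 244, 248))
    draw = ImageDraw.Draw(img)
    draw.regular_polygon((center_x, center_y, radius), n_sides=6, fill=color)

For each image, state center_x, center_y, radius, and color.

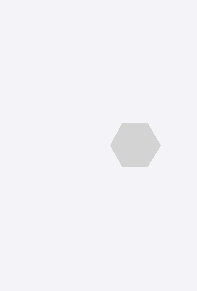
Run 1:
center_x = 135; center_y = 145; radius = 25; color = 'lightgray'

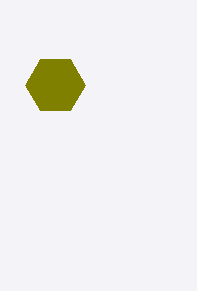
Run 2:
center_x = 55
center_y = 85
radius = 30
color = 'olive'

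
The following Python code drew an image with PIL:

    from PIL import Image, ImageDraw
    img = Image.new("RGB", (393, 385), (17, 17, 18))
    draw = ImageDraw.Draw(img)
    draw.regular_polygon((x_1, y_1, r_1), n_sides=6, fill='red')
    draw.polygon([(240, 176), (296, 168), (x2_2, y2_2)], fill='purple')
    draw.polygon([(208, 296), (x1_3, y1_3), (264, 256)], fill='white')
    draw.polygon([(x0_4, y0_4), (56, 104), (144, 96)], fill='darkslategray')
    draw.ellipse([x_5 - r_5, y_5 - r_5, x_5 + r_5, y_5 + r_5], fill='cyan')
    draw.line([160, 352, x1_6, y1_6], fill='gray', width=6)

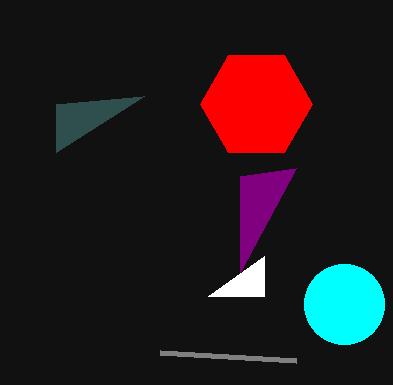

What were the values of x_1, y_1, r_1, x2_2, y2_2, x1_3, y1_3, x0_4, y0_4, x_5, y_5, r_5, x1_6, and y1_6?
x_1 = 256
y_1 = 104
r_1 = 56
x2_2 = 240
y2_2 = 272
x1_3 = 264
y1_3 = 296
x0_4 = 56
y0_4 = 152
x_5 = 344
y_5 = 304
r_5 = 40
x1_6 = 296
y1_6 = 360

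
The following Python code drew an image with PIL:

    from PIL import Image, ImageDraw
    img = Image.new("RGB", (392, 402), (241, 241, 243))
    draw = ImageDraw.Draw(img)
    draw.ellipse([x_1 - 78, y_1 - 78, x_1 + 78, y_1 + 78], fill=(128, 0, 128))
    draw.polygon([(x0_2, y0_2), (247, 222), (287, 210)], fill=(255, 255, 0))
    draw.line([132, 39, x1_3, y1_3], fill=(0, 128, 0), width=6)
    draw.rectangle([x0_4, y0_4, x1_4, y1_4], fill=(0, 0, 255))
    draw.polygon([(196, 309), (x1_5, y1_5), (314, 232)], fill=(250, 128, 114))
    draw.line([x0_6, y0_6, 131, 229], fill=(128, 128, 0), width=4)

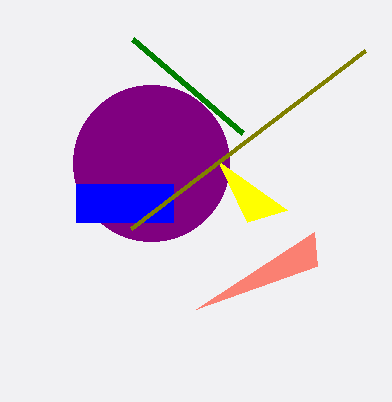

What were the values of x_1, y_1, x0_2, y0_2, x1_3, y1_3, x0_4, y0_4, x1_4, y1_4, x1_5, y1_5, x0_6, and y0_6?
x_1 = 151, y_1 = 163, x0_2 = 218, y0_2 = 161, x1_3 = 242, y1_3 = 133, x0_4 = 76, y0_4 = 184, x1_4 = 173, y1_4 = 222, x1_5 = 317, y1_5 = 266, x0_6 = 365, y0_6 = 51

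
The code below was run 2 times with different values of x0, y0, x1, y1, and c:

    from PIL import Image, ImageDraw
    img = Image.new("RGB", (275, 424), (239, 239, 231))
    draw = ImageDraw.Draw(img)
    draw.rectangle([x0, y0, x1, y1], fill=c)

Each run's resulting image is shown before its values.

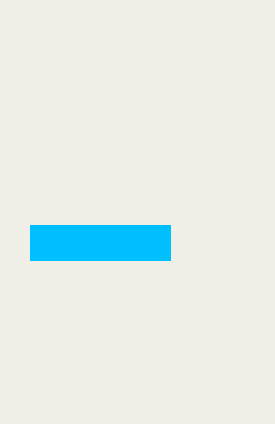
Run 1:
x0 = 30, y0 = 225, x1 = 170, y1 = 260, c = 'deepskyblue'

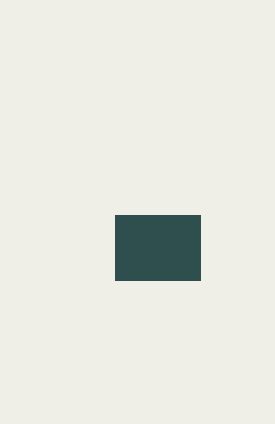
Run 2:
x0 = 115; y0 = 215; x1 = 200; y1 = 280; c = 'darkslategray'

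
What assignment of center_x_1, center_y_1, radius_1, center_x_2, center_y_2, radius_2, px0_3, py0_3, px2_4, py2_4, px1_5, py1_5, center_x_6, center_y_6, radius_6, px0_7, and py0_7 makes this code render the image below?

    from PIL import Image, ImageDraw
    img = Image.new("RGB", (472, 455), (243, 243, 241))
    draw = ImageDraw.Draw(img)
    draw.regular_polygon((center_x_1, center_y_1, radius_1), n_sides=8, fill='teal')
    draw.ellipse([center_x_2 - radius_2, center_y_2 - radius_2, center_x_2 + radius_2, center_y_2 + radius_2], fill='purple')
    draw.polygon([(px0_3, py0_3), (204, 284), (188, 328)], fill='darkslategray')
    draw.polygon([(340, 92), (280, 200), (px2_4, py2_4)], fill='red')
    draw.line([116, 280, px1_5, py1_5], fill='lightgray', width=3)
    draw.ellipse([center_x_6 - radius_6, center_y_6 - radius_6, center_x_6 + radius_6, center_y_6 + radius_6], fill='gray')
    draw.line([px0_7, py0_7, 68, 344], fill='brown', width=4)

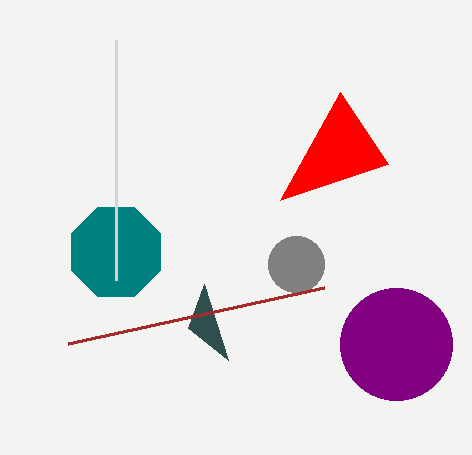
center_x_1 = 116, center_y_1 = 252, radius_1 = 48, center_x_2 = 396, center_y_2 = 344, radius_2 = 56, px0_3 = 228, py0_3 = 360, px2_4 = 388, py2_4 = 164, px1_5 = 116, py1_5 = 40, center_x_6 = 296, center_y_6 = 264, radius_6 = 28, px0_7 = 324, py0_7 = 288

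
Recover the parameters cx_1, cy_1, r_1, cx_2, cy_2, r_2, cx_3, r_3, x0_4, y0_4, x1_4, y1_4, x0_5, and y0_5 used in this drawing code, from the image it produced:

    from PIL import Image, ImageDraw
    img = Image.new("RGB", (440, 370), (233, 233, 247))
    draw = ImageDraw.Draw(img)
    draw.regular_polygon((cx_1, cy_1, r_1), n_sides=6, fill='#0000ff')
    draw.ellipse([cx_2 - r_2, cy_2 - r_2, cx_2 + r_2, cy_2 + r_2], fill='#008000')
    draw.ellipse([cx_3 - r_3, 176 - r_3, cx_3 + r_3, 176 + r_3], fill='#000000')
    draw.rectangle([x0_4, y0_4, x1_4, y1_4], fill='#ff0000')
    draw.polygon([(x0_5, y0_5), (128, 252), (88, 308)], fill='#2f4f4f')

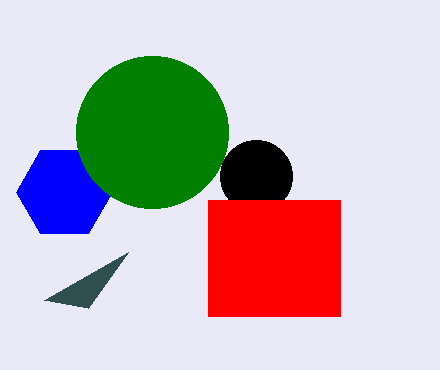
cx_1 = 64
cy_1 = 192
r_1 = 48
cx_2 = 152
cy_2 = 132
r_2 = 76
cx_3 = 256
r_3 = 36
x0_4 = 208
y0_4 = 200
x1_4 = 340
y1_4 = 316
x0_5 = 44
y0_5 = 300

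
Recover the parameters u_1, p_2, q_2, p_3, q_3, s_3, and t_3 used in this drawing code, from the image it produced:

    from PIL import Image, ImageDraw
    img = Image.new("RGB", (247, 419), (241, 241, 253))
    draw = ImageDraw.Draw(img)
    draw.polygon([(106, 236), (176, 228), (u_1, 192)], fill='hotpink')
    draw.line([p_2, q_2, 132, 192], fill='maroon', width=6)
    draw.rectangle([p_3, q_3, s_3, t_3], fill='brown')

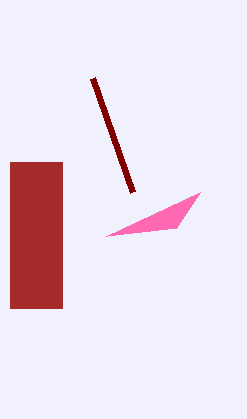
u_1 = 200
p_2 = 92
q_2 = 78
p_3 = 10
q_3 = 162
s_3 = 62
t_3 = 308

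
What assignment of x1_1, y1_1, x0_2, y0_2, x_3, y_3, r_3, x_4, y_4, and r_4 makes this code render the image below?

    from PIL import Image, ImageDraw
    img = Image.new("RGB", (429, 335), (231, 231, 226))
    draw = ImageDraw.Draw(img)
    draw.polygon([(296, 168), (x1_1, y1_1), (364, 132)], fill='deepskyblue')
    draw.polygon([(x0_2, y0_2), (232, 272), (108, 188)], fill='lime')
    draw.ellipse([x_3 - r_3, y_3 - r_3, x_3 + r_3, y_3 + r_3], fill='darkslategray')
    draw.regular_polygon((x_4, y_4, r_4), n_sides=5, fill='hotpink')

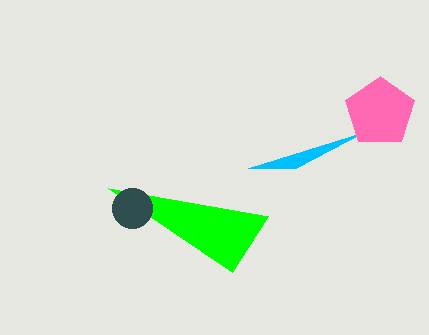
x1_1 = 248; y1_1 = 168; x0_2 = 268; y0_2 = 216; x_3 = 132; y_3 = 208; r_3 = 20; x_4 = 380; y_4 = 112; r_4 = 36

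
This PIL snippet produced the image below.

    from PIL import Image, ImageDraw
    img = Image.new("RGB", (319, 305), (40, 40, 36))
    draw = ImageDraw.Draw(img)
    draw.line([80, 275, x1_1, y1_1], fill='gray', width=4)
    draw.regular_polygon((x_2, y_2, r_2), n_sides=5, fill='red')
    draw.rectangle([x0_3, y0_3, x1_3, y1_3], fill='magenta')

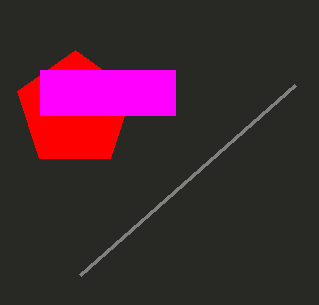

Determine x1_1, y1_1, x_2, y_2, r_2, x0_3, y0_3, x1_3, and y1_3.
x1_1 = 295, y1_1 = 85, x_2 = 75, y_2 = 110, r_2 = 60, x0_3 = 40, y0_3 = 70, x1_3 = 175, y1_3 = 115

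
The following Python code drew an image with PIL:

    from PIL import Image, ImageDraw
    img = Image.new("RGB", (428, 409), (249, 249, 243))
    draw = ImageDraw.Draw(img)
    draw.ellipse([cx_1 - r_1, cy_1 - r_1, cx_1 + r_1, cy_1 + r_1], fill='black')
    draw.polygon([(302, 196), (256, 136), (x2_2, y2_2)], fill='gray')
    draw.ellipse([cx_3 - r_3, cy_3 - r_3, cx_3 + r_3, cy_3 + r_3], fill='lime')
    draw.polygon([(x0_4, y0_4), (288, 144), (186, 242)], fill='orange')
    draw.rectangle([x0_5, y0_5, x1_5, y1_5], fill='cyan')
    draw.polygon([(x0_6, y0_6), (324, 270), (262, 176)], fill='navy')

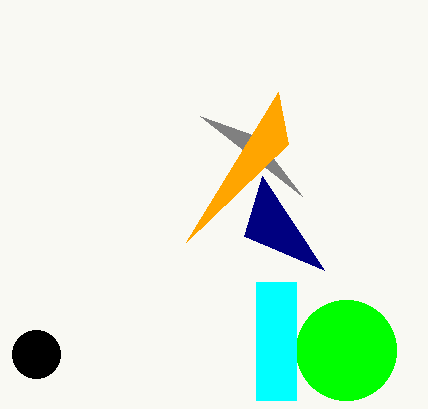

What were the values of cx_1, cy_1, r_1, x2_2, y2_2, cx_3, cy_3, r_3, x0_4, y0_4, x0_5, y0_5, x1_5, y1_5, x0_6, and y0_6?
cx_1 = 36
cy_1 = 354
r_1 = 24
x2_2 = 200
y2_2 = 116
cx_3 = 346
cy_3 = 350
r_3 = 50
x0_4 = 278
y0_4 = 92
x0_5 = 256
y0_5 = 282
x1_5 = 296
y1_5 = 400
x0_6 = 244
y0_6 = 236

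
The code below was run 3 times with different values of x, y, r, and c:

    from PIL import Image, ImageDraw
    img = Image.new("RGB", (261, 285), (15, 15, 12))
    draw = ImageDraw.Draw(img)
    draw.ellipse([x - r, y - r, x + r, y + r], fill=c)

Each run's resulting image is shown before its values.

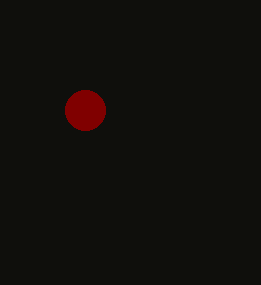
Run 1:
x = 85
y = 110
r = 20
c = 'maroon'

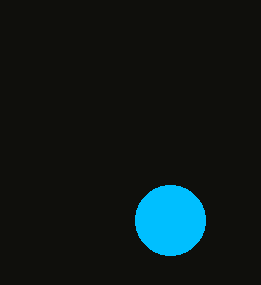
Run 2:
x = 170; y = 220; r = 35; c = 'deepskyblue'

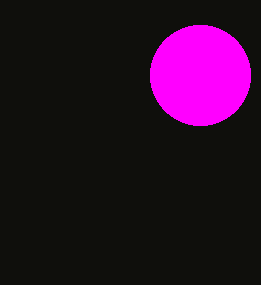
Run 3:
x = 200; y = 75; r = 50; c = 'magenta'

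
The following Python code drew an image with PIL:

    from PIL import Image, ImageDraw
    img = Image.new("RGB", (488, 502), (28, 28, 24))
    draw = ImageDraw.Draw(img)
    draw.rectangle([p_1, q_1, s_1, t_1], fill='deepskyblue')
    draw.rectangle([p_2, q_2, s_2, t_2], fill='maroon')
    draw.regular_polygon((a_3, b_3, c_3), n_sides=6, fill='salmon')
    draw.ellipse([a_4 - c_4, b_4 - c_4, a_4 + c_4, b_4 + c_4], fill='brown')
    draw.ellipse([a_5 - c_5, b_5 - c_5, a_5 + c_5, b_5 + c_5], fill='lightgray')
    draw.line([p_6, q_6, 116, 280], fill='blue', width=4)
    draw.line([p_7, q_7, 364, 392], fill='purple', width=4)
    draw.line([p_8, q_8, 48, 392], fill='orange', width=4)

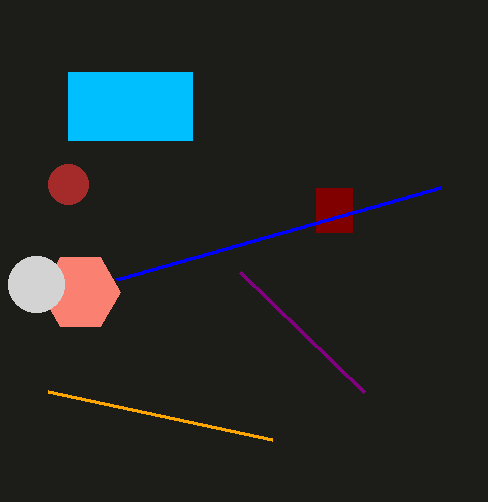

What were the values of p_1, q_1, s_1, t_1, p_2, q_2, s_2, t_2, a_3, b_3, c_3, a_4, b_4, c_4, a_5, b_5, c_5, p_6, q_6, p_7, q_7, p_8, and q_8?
p_1 = 68, q_1 = 72, s_1 = 192, t_1 = 140, p_2 = 316, q_2 = 188, s_2 = 352, t_2 = 232, a_3 = 80, b_3 = 292, c_3 = 40, a_4 = 68, b_4 = 184, c_4 = 20, a_5 = 36, b_5 = 284, c_5 = 28, p_6 = 440, q_6 = 188, p_7 = 240, q_7 = 272, p_8 = 272, q_8 = 440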